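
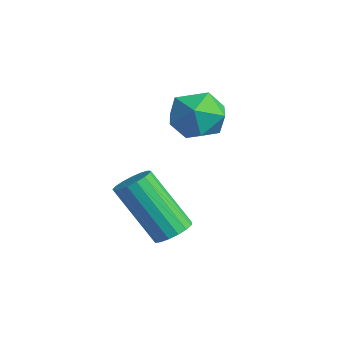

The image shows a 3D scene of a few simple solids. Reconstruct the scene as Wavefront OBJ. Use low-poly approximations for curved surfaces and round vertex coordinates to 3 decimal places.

v 0.594 1.505 1.552
v 1.04 1.959 2.149
v 1.24 0.321 1.971
v 1.686 0.775 2.568
v 0.826 0.66 2.66
v 0.427 1.392 2.402
v 1.853 0.888 1.718
v 1.454 1.62 1.46
v 1.819 1.578 2.252
v 1.184 1.437 2.834
v 1.096 0.843 1.286
v 0.461 0.702 1.868
v 2.692 -0.294 -1.033
v 3.136 -0.619 -0.932
v 2.253 -1.331 0.654
v 1.808 -1.006 0.553
v 3.191 -0.393 -0.799
v 2.308 -1.105 0.787
v 3.131 -0.144 -0.721
v 2.248 -0.856 0.865
v 2.971 0.071 -0.713
v 2.088 -0.641 0.873
v 2.747 0.202 -0.779
v 1.864 -0.51 0.807
v 2.51 0.22 -0.904
v 1.627 -0.492 0.682
v 2.315 0.119 -1.057
v 1.431 -0.593 0.529
v 2.206 -0.076 -1.206
v 1.323 -0.788 0.381
v 2.208 -0.321 -1.314
v 1.325 -1.033 0.272
v 2.321 -0.559 -1.358
v 1.438 -1.272 0.228
v 2.519 -0.738 -1.328
v 1.636 -1.45 0.258
v 2.757 -0.814 -1.23
v 1.874 -1.526 0.356
v 2.979 -0.771 -1.087
v 2.096 -1.483 0.499
f 1 12 6
f 1 6 2
f 1 2 8
f 1 8 11
f 1 11 12
f 2 6 10
f 6 12 5
f 12 11 3
f 11 8 7
f 8 2 9
f 4 10 5
f 4 5 3
f 4 3 7
f 4 7 9
f 4 9 10
f 5 10 6
f 3 5 12
f 7 3 11
f 9 7 8
f 10 9 2
f 14 13 17
f 14 17 15
f 15 17 18
f 15 18 16
f 17 13 19
f 17 19 18
f 18 19 20
f 18 20 16
f 19 13 21
f 19 21 20
f 20 21 22
f 20 22 16
f 21 13 23
f 21 23 22
f 22 23 24
f 22 24 16
f 23 13 25
f 23 25 24
f 24 25 26
f 24 26 16
f 25 13 27
f 25 27 26
f 26 27 28
f 26 28 16
f 27 13 29
f 27 29 28
f 28 29 30
f 28 30 16
f 29 13 31
f 29 31 30
f 30 31 32
f 30 32 16
f 31 13 33
f 31 33 32
f 32 33 34
f 32 34 16
f 33 13 35
f 33 35 34
f 34 35 36
f 34 36 16
f 35 13 37
f 35 37 36
f 36 37 38
f 36 38 16
f 37 13 39
f 37 39 38
f 38 39 40
f 38 40 16
f 39 13 14
f 39 14 40
f 40 14 15
f 40 15 16



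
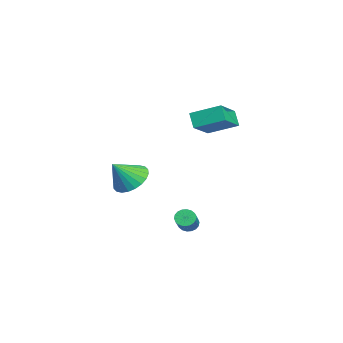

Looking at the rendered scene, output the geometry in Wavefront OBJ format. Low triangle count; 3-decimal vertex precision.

v 1.392 0.753 4.358
v 1.76 2.245 4.986
v -0.087 1.488 3.48
v 0.281 2.979 4.109
v 1.939 0.941 3.591
v 2.307 2.432 4.22
v 0.46 1.675 2.714
v 0.828 3.167 3.342
v 1.675 -2.058 0.134
v 2.594 -2.166 -0.34
v 2.185 -2.942 1.326
v 2.658 -1.832 -0.12
v 2.571 -1.532 0.14
v 2.349 -1.312 0.398
v 2.023 -1.205 0.616
v 1.645 -1.229 0.76
v 1.271 -1.379 0.81
v 0.959 -1.632 0.756
v 0.755 -1.95 0.607
v 0.692 -2.285 0.387
v 0.778 -2.585 0.127
v 1 -2.805 -0.131
v 1.326 -2.911 -0.349
v 1.704 -2.887 -0.493
v 2.078 -2.738 -0.543
v 2.391 -2.484 -0.489
v 2.207 0.702 -2.626
v 2.511 0.617 -3.052
v 3.656 0.433 -2.2
v 3.353 0.518 -1.774
v 2.526 0.85 -3.023
v 3.672 0.667 -2.17
v 2.478 1.054 -2.915
v 3.624 0.871 -2.062
v 2.377 1.189 -2.749
v 3.522 1.005 -1.897
v 2.242 1.226 -2.56
v 3.387 1.043 -1.707
v 2.1 1.16 -2.383
v 3.245 0.977 -1.531
v 1.979 1.003 -2.255
v 3.125 0.82 -1.402
v 1.904 0.787 -2.2
v 3.049 0.603 -1.348
v 1.888 0.553 -2.23
v 3.034 0.37 -1.377
v 1.936 0.349 -2.338
v 3.082 0.166 -1.485
v 2.038 0.215 -2.503
v 3.183 0.031 -1.651
v 2.173 0.177 -2.693
v 3.318 -0.006 -1.84
v 2.315 0.243 -2.869
v 3.46 0.06 -2.017
v 2.435 0.4 -2.998
v 3.581 0.217 -2.145
f 2 4 1
f 5 2 1
f 1 4 3
f 3 5 1
f 2 8 4
f 6 2 5
f 6 8 2
f 4 8 3
f 7 5 3
f 3 8 7
f 7 6 5
f 8 6 7
f 10 9 12
f 10 12 11
f 12 9 13
f 12 13 11
f 13 9 14
f 13 14 11
f 14 9 15
f 14 15 11
f 15 9 16
f 15 16 11
f 16 9 17
f 16 17 11
f 17 9 18
f 17 18 11
f 18 9 19
f 18 19 11
f 19 9 20
f 19 20 11
f 20 9 21
f 20 21 11
f 21 9 22
f 21 22 11
f 22 9 23
f 22 23 11
f 23 9 24
f 23 24 11
f 24 9 25
f 24 25 11
f 25 9 26
f 25 26 11
f 26 9 10
f 26 10 11
f 28 27 31
f 28 31 29
f 29 31 32
f 29 32 30
f 31 27 33
f 31 33 32
f 32 33 34
f 32 34 30
f 33 27 35
f 33 35 34
f 34 35 36
f 34 36 30
f 35 27 37
f 35 37 36
f 36 37 38
f 36 38 30
f 37 27 39
f 37 39 38
f 38 39 40
f 38 40 30
f 39 27 41
f 39 41 40
f 40 41 42
f 40 42 30
f 41 27 43
f 41 43 42
f 42 43 44
f 42 44 30
f 43 27 45
f 43 45 44
f 44 45 46
f 44 46 30
f 45 27 47
f 45 47 46
f 46 47 48
f 46 48 30
f 47 27 49
f 47 49 48
f 48 49 50
f 48 50 30
f 49 27 51
f 49 51 50
f 50 51 52
f 50 52 30
f 51 27 53
f 51 53 52
f 52 53 54
f 52 54 30
f 53 27 55
f 53 55 54
f 54 55 56
f 54 56 30
f 55 27 28
f 55 28 56
f 56 28 29
f 56 29 30



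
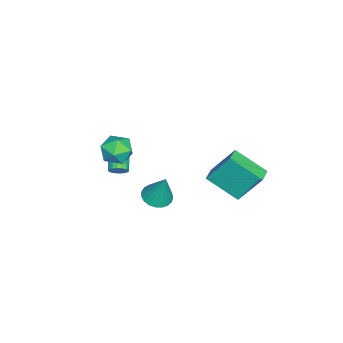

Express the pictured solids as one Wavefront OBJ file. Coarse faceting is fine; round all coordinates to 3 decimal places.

v 0.011 -1.198 1.535
v 0.878 -0.802 1.371
v 0.462 -2.498 0.789
v 1.329 -2.102 0.625
v 1.073 -2.348 1.524
v 0.794 -1.544 1.986
v 0.546 -1.756 0.174
v 0.267 -0.952 0.636
v 1.209 -1.147 0.53
v 1.534 -1.513 1.364
v -0.194 -1.787 0.796
v 0.131 -2.153 1.63
v -0.205 0.178 -2.886
v 0.488 -0.297 -2.875
v 0.165 0.762 -1.074
v 0.61 0.006 -2.997
v 0.591 0.34 -3.101
v 0.435 0.645 -3.167
v 0.168 0.869 -3.185
v -0.164 0.974 -3.151
v -0.502 0.941 -3.072
v -0.789 0.777 -2.96
v -0.975 0.508 -2.836
v -1.028 0.183 -2.72
v -0.939 -0.143 -2.633
v -0.722 -0.414 -2.59
v -0.416 -0.582 -2.598
v -0.074 -0.619 -2.656
v 0.246 -0.518 -2.754
v -1.773 -2.422 -2.827
v -1.568 -2.15 -2.395
v -2.603 -2.447 -1.72
v -2.807 -2.718 -2.153
v -1.706 -1.967 -2.525
v -2.74 -2.264 -1.85
v -1.859 -1.888 -2.724
v -2.893 -2.185 -2.049
v -1.992 -1.932 -2.947
v -3.026 -2.228 -2.272
v -2.075 -2.087 -3.143
v -3.109 -2.384 -2.468
v -2.089 -2.319 -3.266
v -3.123 -2.616 -2.591
v -2.03 -2.575 -3.289
v -3.064 -2.871 -2.614
v -1.913 -2.795 -3.206
v -2.947 -3.092 -2.531
v -1.763 -2.93 -3.036
v -2.798 -3.227 -2.361
v -1.616 -2.949 -2.819
v -2.65 -3.245 -2.144
v -1.505 -2.847 -2.603
v -2.539 -3.143 -1.928
v -1.455 -2.647 -2.439
v -2.489 -2.943 -1.764
v -1.478 -2.396 -2.364
v -2.512 -2.692 -1.689
v -2.722 4.04 -3.638
v -2.837 2.278 -2.448
v -2.889 5.264 -1.841
v -3.004 3.501 -0.651
v -1.776 4.039 -3.549
v -1.891 2.276 -2.359
v -1.943 5.262 -1.752
v -2.058 3.5 -0.562
f 1 12 6
f 1 6 2
f 1 2 8
f 1 8 11
f 1 11 12
f 2 6 10
f 6 12 5
f 12 11 3
f 11 8 7
f 8 2 9
f 4 10 5
f 4 5 3
f 4 3 7
f 4 7 9
f 4 9 10
f 5 10 6
f 3 5 12
f 7 3 11
f 9 7 8
f 10 9 2
f 14 13 16
f 14 16 15
f 16 13 17
f 16 17 15
f 17 13 18
f 17 18 15
f 18 13 19
f 18 19 15
f 19 13 20
f 19 20 15
f 20 13 21
f 20 21 15
f 21 13 22
f 21 22 15
f 22 13 23
f 22 23 15
f 23 13 24
f 23 24 15
f 24 13 25
f 24 25 15
f 25 13 26
f 25 26 15
f 26 13 27
f 26 27 15
f 27 13 28
f 27 28 15
f 28 13 29
f 28 29 15
f 29 13 14
f 29 14 15
f 31 30 34
f 31 34 32
f 32 34 35
f 32 35 33
f 34 30 36
f 34 36 35
f 35 36 37
f 35 37 33
f 36 30 38
f 36 38 37
f 37 38 39
f 37 39 33
f 38 30 40
f 38 40 39
f 39 40 41
f 39 41 33
f 40 30 42
f 40 42 41
f 41 42 43
f 41 43 33
f 42 30 44
f 42 44 43
f 43 44 45
f 43 45 33
f 44 30 46
f 44 46 45
f 45 46 47
f 45 47 33
f 46 30 48
f 46 48 47
f 47 48 49
f 47 49 33
f 48 30 50
f 48 50 49
f 49 50 51
f 49 51 33
f 50 30 52
f 50 52 51
f 51 52 53
f 51 53 33
f 52 30 54
f 52 54 53
f 53 54 55
f 53 55 33
f 54 30 56
f 54 56 55
f 55 56 57
f 55 57 33
f 56 30 31
f 56 31 57
f 57 31 32
f 57 32 33
f 59 61 58
f 62 59 58
f 58 61 60
f 60 62 58
f 59 65 61
f 63 59 62
f 63 65 59
f 61 65 60
f 64 62 60
f 60 65 64
f 64 63 62
f 65 63 64



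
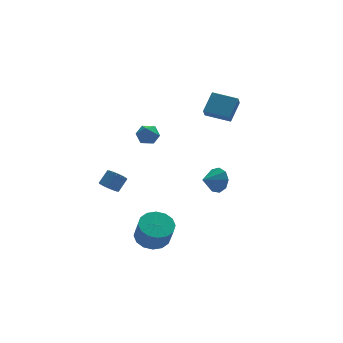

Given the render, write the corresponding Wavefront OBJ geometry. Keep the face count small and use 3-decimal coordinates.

v 3.697 2.136 1.902
v 3.455 1.636 2.533
v 2.409 3.041 2.126
v 2.167 2.541 2.756
v 4.473 2.999 2.884
v 4.231 2.499 3.514
v 3.185 3.904 3.107
v 2.943 3.404 3.738
v 3.147 2.85 -3.323
v 3.58 2.626 -2.543
v 2.113 2.41 -2.877
v 3.349 3.21 -2.501
v 3.024 3.626 -2.843
v 2.757 3.679 -3.41
v 2.672 3.344 -3.937
v 2.809 2.779 -4.176
v 3.105 2.247 -4.017
v 3.42 1.997 -3.533
v 3.608 2.147 -2.951
v -3.989 -0.101 -1.05
v -3.485 -0.321 -1.358
v -2.886 0.102 -0.677
v -3.391 0.321 -0.37
v -3.527 -0.07 -1.477
v -2.928 0.353 -0.796
v -3.66 0.174 -1.511
v -3.061 0.597 -0.831
v -3.859 0.364 -1.454
v -3.26 0.787 -0.774
v -4.083 0.461 -1.318
v -3.484 0.884 -0.637
v -4.289 0.447 -1.128
v -3.69 0.87 -0.447
v -4.435 0.325 -0.922
v -3.837 0.748 -0.242
v -4.494 0.118 -0.743
v -3.895 0.541 -0.062
v -4.452 -0.133 -0.624
v -3.853 0.29 0.057
v -4.319 -0.377 -0.589
v -3.72 0.046 0.091
v -4.12 -0.567 -0.646
v -3.521 -0.144 0.034
v -3.896 -0.664 -0.783
v -3.297 -0.241 -0.102
v -3.69 -0.65 -0.973
v -3.091 -0.227 -0.292
v -3.543 -0.528 -1.178
v -2.945 -0.105 -0.498
v -2.811 -1.707 3.942
v -2.509 -1.196 3.524
v -1.771 -2.244 4.036
v -1.469 -1.733 3.618
v -1.697 -1.568 4.287
v -2.34 -1.235 4.229
v -1.94 -2.205 3.331
v -2.583 -1.872 3.273
v -1.971 -1.504 3.147
v -1.821 -1.11 3.738
v -2.459 -2.33 3.822
v -2.309 -1.936 4.413
v -1.893 -1.561 -4.507
v -0.874 -1.712 -4.648
v -0.788 -2.43 -3.254
v -1.807 -2.279 -3.113
v -0.911 -1.235 -4.399
v -0.825 -1.954 -3.006
v -1.212 -0.846 -4.18
v -1.125 -1.565 -2.787
v -1.695 -0.648 -4.048
v -1.608 -1.367 -2.655
v -2.231 -0.695 -4.039
v -2.145 -1.414 -2.646
v -2.677 -0.974 -4.155
v -2.59 -1.693 -2.762
v -2.912 -1.41 -4.366
v -2.826 -2.128 -2.972
v -2.875 -1.886 -4.614
v -2.789 -2.605 -3.221
v -2.575 -2.275 -4.833
v -2.488 -2.994 -3.44
v -2.092 -2.473 -4.965
v -2.005 -3.192 -3.572
v -1.555 -2.426 -4.974
v -1.469 -3.145 -3.581
v -1.11 -2.147 -4.858
v -1.023 -2.866 -3.465
f 2 4 1
f 5 2 1
f 1 4 3
f 3 5 1
f 2 8 4
f 6 2 5
f 6 8 2
f 4 8 3
f 7 5 3
f 3 8 7
f 7 6 5
f 8 6 7
f 10 9 12
f 10 12 11
f 12 9 13
f 12 13 11
f 13 9 14
f 13 14 11
f 14 9 15
f 14 15 11
f 15 9 16
f 15 16 11
f 16 9 17
f 16 17 11
f 17 9 18
f 17 18 11
f 18 9 19
f 18 19 11
f 19 9 10
f 19 10 11
f 21 20 24
f 21 24 22
f 22 24 25
f 22 25 23
f 24 20 26
f 24 26 25
f 25 26 27
f 25 27 23
f 26 20 28
f 26 28 27
f 27 28 29
f 27 29 23
f 28 20 30
f 28 30 29
f 29 30 31
f 29 31 23
f 30 20 32
f 30 32 31
f 31 32 33
f 31 33 23
f 32 20 34
f 32 34 33
f 33 34 35
f 33 35 23
f 34 20 36
f 34 36 35
f 35 36 37
f 35 37 23
f 36 20 38
f 36 38 37
f 37 38 39
f 37 39 23
f 38 20 40
f 38 40 39
f 39 40 41
f 39 41 23
f 40 20 42
f 40 42 41
f 41 42 43
f 41 43 23
f 42 20 44
f 42 44 43
f 43 44 45
f 43 45 23
f 44 20 46
f 44 46 45
f 45 46 47
f 45 47 23
f 46 20 48
f 46 48 47
f 47 48 49
f 47 49 23
f 48 20 21
f 48 21 49
f 49 21 22
f 49 22 23
f 50 61 55
f 50 55 51
f 50 51 57
f 50 57 60
f 50 60 61
f 51 55 59
f 55 61 54
f 61 60 52
f 60 57 56
f 57 51 58
f 53 59 54
f 53 54 52
f 53 52 56
f 53 56 58
f 53 58 59
f 54 59 55
f 52 54 61
f 56 52 60
f 58 56 57
f 59 58 51
f 63 62 66
f 63 66 64
f 64 66 67
f 64 67 65
f 66 62 68
f 66 68 67
f 67 68 69
f 67 69 65
f 68 62 70
f 68 70 69
f 69 70 71
f 69 71 65
f 70 62 72
f 70 72 71
f 71 72 73
f 71 73 65
f 72 62 74
f 72 74 73
f 73 74 75
f 73 75 65
f 74 62 76
f 74 76 75
f 75 76 77
f 75 77 65
f 76 62 78
f 76 78 77
f 77 78 79
f 77 79 65
f 78 62 80
f 78 80 79
f 79 80 81
f 79 81 65
f 80 62 82
f 80 82 81
f 81 82 83
f 81 83 65
f 82 62 84
f 82 84 83
f 83 84 85
f 83 85 65
f 84 62 86
f 84 86 85
f 85 86 87
f 85 87 65
f 86 62 63
f 86 63 87
f 87 63 64
f 87 64 65



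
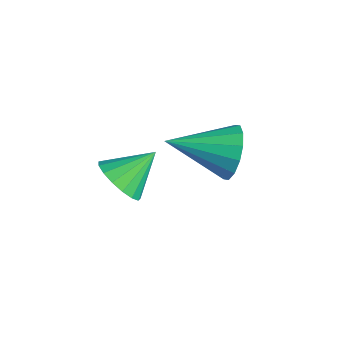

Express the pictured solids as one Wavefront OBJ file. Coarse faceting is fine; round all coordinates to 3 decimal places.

v 2.794 -0.765 1.991
v 3.674 -0.79 2.014
v 2.806 0.405 2.849
v 3.588 -0.546 1.682
v 3.321 -0.352 1.421
v 2.933 -0.252 1.29
v 2.514 -0.27 1.32
v 2.158 -0.401 1.504
v 1.948 -0.616 1.799
v 1.932 -0.864 2.139
v 2.114 -1.09 2.445
v 2.451 -1.242 2.647
v 2.867 -1.284 2.698
v 3.266 -1.207 2.588
v 3.557 -1.029 2.341
v 2.399 3.142 1.129
v 2.749 2.685 0.312
v 1.581 1.298 1.811
v 3.129 2.646 0.661
v 3.314 2.739 1.135
v 3.253 2.941 1.608
v 2.964 3.196 1.953
v 2.523 3.437 2.077
v 2.049 3.6 1.947
v 1.668 3.639 1.598
v 1.484 3.546 1.123
v 1.545 3.344 0.65
v 1.834 3.089 0.306
v 2.275 2.847 0.182
f 2 1 4
f 2 4 3
f 4 1 5
f 4 5 3
f 5 1 6
f 5 6 3
f 6 1 7
f 6 7 3
f 7 1 8
f 7 8 3
f 8 1 9
f 8 9 3
f 9 1 10
f 9 10 3
f 10 1 11
f 10 11 3
f 11 1 12
f 11 12 3
f 12 1 13
f 12 13 3
f 13 1 14
f 13 14 3
f 14 1 15
f 14 15 3
f 15 1 2
f 15 2 3
f 17 16 19
f 17 19 18
f 19 16 20
f 19 20 18
f 20 16 21
f 20 21 18
f 21 16 22
f 21 22 18
f 22 16 23
f 22 23 18
f 23 16 24
f 23 24 18
f 24 16 25
f 24 25 18
f 25 16 26
f 25 26 18
f 26 16 27
f 26 27 18
f 27 16 28
f 27 28 18
f 28 16 29
f 28 29 18
f 29 16 17
f 29 17 18



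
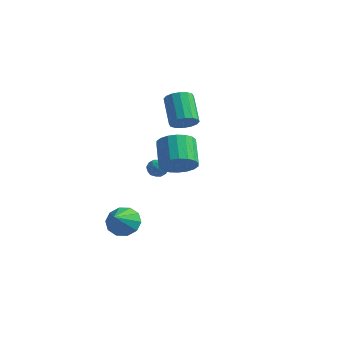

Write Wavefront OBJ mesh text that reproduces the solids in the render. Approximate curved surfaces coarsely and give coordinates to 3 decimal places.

v -1.414 -3.148 -1.975
v -0.483 -2.772 -1.873
v -0.986 -4.512 -0.865
v -0.842 -2.522 -1.427
v -1.42 -2.511 -1.192
v -1.995 -2.744 -1.255
v -2.349 -3.131 -1.594
v -2.346 -3.525 -2.078
v -1.986 -3.775 -2.523
v -1.409 -3.785 -2.759
v -0.833 -3.553 -2.696
v -0.479 -3.166 -2.357
v 2.204 -3.056 3.381
v 3.083 -2.506 3.6
v 2.154 -1.453 4.678
v 1.276 -2.004 4.459
v 2.907 -2.278 3.226
v 1.978 -1.225 4.304
v 2.592 -2.205 2.883
v 1.663 -1.152 3.961
v 2.2 -2.3 2.638
v 1.271 -1.247 3.716
v 1.809 -2.545 2.541
v 0.88 -1.492 3.619
v 1.496 -2.892 2.61
v 0.567 -1.839 3.688
v 1.324 -3.271 2.832
v 0.395 -2.218 3.91
v 1.326 -3.607 3.162
v 0.397 -2.554 4.24
v 1.502 -3.835 3.536
v 0.573 -2.782 4.614
v 1.817 -3.908 3.879
v 0.888 -2.855 4.957
v 2.209 -3.813 4.124
v 1.28 -2.76 5.202
v 2.6 -3.568 4.221
v 1.671 -2.515 5.299
v 2.913 -3.221 4.152
v 1.984 -2.168 5.23
v 3.085 -2.842 3.93
v 2.156 -1.789 5.008
v -1.677 2.835 3.179
v -0.966 3.146 3.548
v -2.111 4.196 4.871
v -2.823 3.885 4.501
v -1.067 3.439 3.228
v -2.212 4.488 4.551
v -1.332 3.57 2.895
v -2.477 4.619 4.218
v -1.689 3.504 2.638
v -2.834 4.553 3.961
v -2.043 3.259 2.526
v -3.188 4.308 3.848
v -2.3 2.9 2.588
v -3.445 3.95 3.911
v -2.389 2.524 2.809
v -3.534 3.574 4.132
v -2.288 2.232 3.129
v -3.433 3.281 4.452
v -2.023 2.101 3.462
v -3.168 3.15 4.785
v -1.666 2.167 3.719
v -2.811 3.216 5.042
v -1.312 2.412 3.832
v -2.457 3.461 5.154
v -1.055 2.77 3.769
v -2.2 3.82 5.092
v -1.719 0.042 1.378
v -1.408 0.508 1.066
v -1.392 -0.648 0.674
v -1.081 -0.182 0.362
v -0.875 -0.374 0.938
v -1.077 0.052 1.373
v -1.723 -0.192 0.367
v -1.925 0.234 0.802
v -1.411 0.363 0.441
v -0.887 0.251 0.794
v -1.913 -0.391 0.946
v -1.389 -0.503 1.299
v -1.592 0.335 1.284
v -1.208 -0.475 0.456
v -1.087 -0.588 0.795
v -0.904 -0.314 0.611
v -1.398 0.067 1.464
v -1.215 0.341 1.281
v -0.902 -0.177 1.206
v -1.585 -0.481 0.459
v -1.402 -0.207 0.276
v -1.896 0.174 1.129
v -1.713 0.448 0.945
v -1.898 0.037 0.534
v -1.411 0.524 0.733
v -1.219 0.119 0.319
v -1.596 0.113 0.322
v -1.715 0.363 0.578
v -1.103 0.458 0.94
v -0.911 0.053 0.526
v -0.79 -0.06 0.865
v -0.909 0.19 1.121
v -1.105 0.373 0.573
v -1.889 -0.193 1.214
v -1.697 -0.598 0.8
v -1.891 -0.33 0.619
v -2.01 -0.08 0.875
v -1.581 -0.259 1.421
v -1.389 -0.664 1.007
v -1.085 -0.503 1.162
v -1.204 -0.253 1.418
v -1.695 -0.513 1.167
f 2 1 4
f 2 4 3
f 4 1 5
f 4 5 3
f 5 1 6
f 5 6 3
f 6 1 7
f 6 7 3
f 7 1 8
f 7 8 3
f 8 1 9
f 8 9 3
f 9 1 10
f 9 10 3
f 10 1 11
f 10 11 3
f 11 1 12
f 11 12 3
f 12 1 2
f 12 2 3
f 14 13 17
f 14 17 15
f 15 17 18
f 15 18 16
f 17 13 19
f 17 19 18
f 18 19 20
f 18 20 16
f 19 13 21
f 19 21 20
f 20 21 22
f 20 22 16
f 21 13 23
f 21 23 22
f 22 23 24
f 22 24 16
f 23 13 25
f 23 25 24
f 24 25 26
f 24 26 16
f 25 13 27
f 25 27 26
f 26 27 28
f 26 28 16
f 27 13 29
f 27 29 28
f 28 29 30
f 28 30 16
f 29 13 31
f 29 31 30
f 30 31 32
f 30 32 16
f 31 13 33
f 31 33 32
f 32 33 34
f 32 34 16
f 33 13 35
f 33 35 34
f 34 35 36
f 34 36 16
f 35 13 37
f 35 37 36
f 36 37 38
f 36 38 16
f 37 13 39
f 37 39 38
f 38 39 40
f 38 40 16
f 39 13 41
f 39 41 40
f 40 41 42
f 40 42 16
f 41 13 14
f 41 14 42
f 42 14 15
f 42 15 16
f 44 43 47
f 44 47 45
f 45 47 48
f 45 48 46
f 47 43 49
f 47 49 48
f 48 49 50
f 48 50 46
f 49 43 51
f 49 51 50
f 50 51 52
f 50 52 46
f 51 43 53
f 51 53 52
f 52 53 54
f 52 54 46
f 53 43 55
f 53 55 54
f 54 55 56
f 54 56 46
f 55 43 57
f 55 57 56
f 56 57 58
f 56 58 46
f 57 43 59
f 57 59 58
f 58 59 60
f 58 60 46
f 59 43 61
f 59 61 60
f 60 61 62
f 60 62 46
f 61 43 63
f 61 63 62
f 62 63 64
f 62 64 46
f 63 43 65
f 63 65 64
f 64 65 66
f 64 66 46
f 65 43 67
f 65 67 66
f 66 67 68
f 66 68 46
f 67 43 44
f 67 44 68
f 68 44 45
f 68 45 46
f 69 106 85
f 106 80 109
f 85 109 74
f 106 109 85
f 69 85 81
f 85 74 86
f 81 86 70
f 85 86 81
f 69 81 90
f 81 70 91
f 90 91 76
f 81 91 90
f 69 90 102
f 90 76 105
f 102 105 79
f 90 105 102
f 69 102 106
f 102 79 110
f 106 110 80
f 102 110 106
f 70 86 97
f 86 74 100
f 97 100 78
f 86 100 97
f 74 109 87
f 109 80 108
f 87 108 73
f 109 108 87
f 80 110 107
f 110 79 103
f 107 103 71
f 110 103 107
f 79 105 104
f 105 76 92
f 104 92 75
f 105 92 104
f 76 91 96
f 91 70 93
f 96 93 77
f 91 93 96
f 72 98 84
f 98 78 99
f 84 99 73
f 98 99 84
f 72 84 82
f 84 73 83
f 82 83 71
f 84 83 82
f 72 82 89
f 82 71 88
f 89 88 75
f 82 88 89
f 72 89 94
f 89 75 95
f 94 95 77
f 89 95 94
f 72 94 98
f 94 77 101
f 98 101 78
f 94 101 98
f 73 99 87
f 99 78 100
f 87 100 74
f 99 100 87
f 71 83 107
f 83 73 108
f 107 108 80
f 83 108 107
f 75 88 104
f 88 71 103
f 104 103 79
f 88 103 104
f 77 95 96
f 95 75 92
f 96 92 76
f 95 92 96
f 78 101 97
f 101 77 93
f 97 93 70
f 101 93 97



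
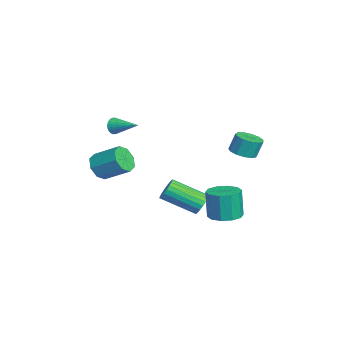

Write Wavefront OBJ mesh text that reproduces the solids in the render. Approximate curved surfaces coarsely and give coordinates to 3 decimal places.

v 3.88 1.944 -3.552
v 4.749 2.183 -3.426
v 4.529 2.114 -1.782
v 3.66 1.876 -1.908
v 4.441 2.653 -3.447
v 4.221 2.584 -1.803
v 3.919 2.853 -3.509
v 3.699 2.784 -1.865
v 3.381 2.705 -3.587
v 3.162 2.636 -1.943
v 3.035 2.267 -3.651
v 2.815 2.198 -2.007
v 3.011 1.706 -3.678
v 2.791 1.637 -2.034
v 3.319 1.236 -3.657
v 3.099 1.167 -2.013
v 3.841 1.036 -3.595
v 3.621 0.967 -1.951
v 4.378 1.184 -3.517
v 4.159 1.115 -1.873
v 4.725 1.622 -3.453
v 4.505 1.553 -1.809
v -1.386 -3.987 -2.43
v -0.926 -3.753 -3.143
v -0.274 -2.478 -2.303
v -0.734 -2.713 -1.59
v -1.532 -3.459 -3.119
v -0.88 -2.184 -2.278
v -2.052 -3.475 -2.691
v -1.4 -2.2 -1.851
v -2.182 -3.791 -2.111
v -1.53 -2.516 -1.27
v -1.846 -4.222 -1.717
v -1.194 -2.947 -0.877
v -1.24 -4.516 -1.742
v -0.588 -3.241 -0.901
v -0.72 -4.5 -2.169
v -0.068 -3.225 -1.329
v -0.59 -4.184 -2.75
v 0.062 -2.909 -1.909
v 2.632 2.953 0.251
v 3.278 3.323 0.163
v 3.215 3.677 1.181
v 2.568 3.307 1.269
v 2.971 3.591 0.05
v 2.908 3.945 1.069
v 2.557 3.656 0.002
v 2.493 4.01 1.02
v 2.166 3.498 0.032
v 2.102 3.852 1.051
v 1.923 3.167 0.132
v 1.859 3.521 1.15
v 1.905 2.768 0.27
v 1.842 3.122 1.288
v 2.118 2.428 0.401
v 2.055 2.782 1.42
v 2.494 2.254 0.485
v 2.431 2.608 1.504
v 2.914 2.302 0.495
v 2.85 2.656 1.513
v 3.244 2.557 0.427
v 3.18 2.911 1.445
v 3.38 2.938 0.303
v 3.316 3.292 1.321
v 0.805 1.151 -4.389
v 1.079 1.4 -3.796
v 0.57 -0.423 -2.797
v 0.295 -0.671 -3.391
v 0.803 1.488 -3.776
v 0.293 -0.335 -2.777
v 0.526 1.518 -3.862
v 0.017 -0.305 -2.863
v 0.298 1.485 -4.04
v -0.211 -0.338 -3.041
v 0.157 1.393 -4.278
v -0.352 -0.429 -3.279
v 0.129 1.26 -4.535
v -0.381 -0.562 -3.536
v 0.217 1.109 -4.767
v -0.292 -0.714 -3.768
v 0.407 0.964 -4.934
v -0.103 -0.859 -3.935
v 0.665 0.852 -5.007
v 0.156 -0.971 -4.008
v 0.948 0.792 -4.973
v 0.439 -1.031 -3.974
v 1.206 0.794 -4.838
v 0.697 -1.029 -3.839
v 1.394 0.857 -4.625
v 0.885 -0.965 -3.626
v 1.481 0.972 -4.372
v 0.972 -0.851 -3.373
v 1.451 1.118 -4.122
v 0.941 -0.705 -3.123
v 1.309 1.269 -3.918
v 0.799 -0.554 -2.919
v 1.509 -3.395 1.917
v 1.8 -3.471 1.481
v 2.471 -2.265 2.363
v 1.665 -3.329 1.414
v 1.506 -3.198 1.425
v 1.347 -3.096 1.51
v 1.213 -3.04 1.657
v 1.124 -3.038 1.843
v 1.093 -3.09 2.041
v 1.126 -3.189 2.22
v 1.217 -3.319 2.353
v 1.352 -3.46 2.419
v 1.512 -3.592 2.409
v 1.67 -3.694 2.323
v 1.805 -3.75 2.176
v 1.894 -3.752 1.99
v 1.924 -3.699 1.792
v 1.891 -3.601 1.613
f 2 1 5
f 2 5 3
f 3 5 6
f 3 6 4
f 5 1 7
f 5 7 6
f 6 7 8
f 6 8 4
f 7 1 9
f 7 9 8
f 8 9 10
f 8 10 4
f 9 1 11
f 9 11 10
f 10 11 12
f 10 12 4
f 11 1 13
f 11 13 12
f 12 13 14
f 12 14 4
f 13 1 15
f 13 15 14
f 14 15 16
f 14 16 4
f 15 1 17
f 15 17 16
f 16 17 18
f 16 18 4
f 17 1 19
f 17 19 18
f 18 19 20
f 18 20 4
f 19 1 21
f 19 21 20
f 20 21 22
f 20 22 4
f 21 1 2
f 21 2 22
f 22 2 3
f 22 3 4
f 24 23 27
f 24 27 25
f 25 27 28
f 25 28 26
f 27 23 29
f 27 29 28
f 28 29 30
f 28 30 26
f 29 23 31
f 29 31 30
f 30 31 32
f 30 32 26
f 31 23 33
f 31 33 32
f 32 33 34
f 32 34 26
f 33 23 35
f 33 35 34
f 34 35 36
f 34 36 26
f 35 23 37
f 35 37 36
f 36 37 38
f 36 38 26
f 37 23 39
f 37 39 38
f 38 39 40
f 38 40 26
f 39 23 24
f 39 24 40
f 40 24 25
f 40 25 26
f 42 41 45
f 42 45 43
f 43 45 46
f 43 46 44
f 45 41 47
f 45 47 46
f 46 47 48
f 46 48 44
f 47 41 49
f 47 49 48
f 48 49 50
f 48 50 44
f 49 41 51
f 49 51 50
f 50 51 52
f 50 52 44
f 51 41 53
f 51 53 52
f 52 53 54
f 52 54 44
f 53 41 55
f 53 55 54
f 54 55 56
f 54 56 44
f 55 41 57
f 55 57 56
f 56 57 58
f 56 58 44
f 57 41 59
f 57 59 58
f 58 59 60
f 58 60 44
f 59 41 61
f 59 61 60
f 60 61 62
f 60 62 44
f 61 41 63
f 61 63 62
f 62 63 64
f 62 64 44
f 63 41 42
f 63 42 64
f 64 42 43
f 64 43 44
f 66 65 69
f 66 69 67
f 67 69 70
f 67 70 68
f 69 65 71
f 69 71 70
f 70 71 72
f 70 72 68
f 71 65 73
f 71 73 72
f 72 73 74
f 72 74 68
f 73 65 75
f 73 75 74
f 74 75 76
f 74 76 68
f 75 65 77
f 75 77 76
f 76 77 78
f 76 78 68
f 77 65 79
f 77 79 78
f 78 79 80
f 78 80 68
f 79 65 81
f 79 81 80
f 80 81 82
f 80 82 68
f 81 65 83
f 81 83 82
f 82 83 84
f 82 84 68
f 83 65 85
f 83 85 84
f 84 85 86
f 84 86 68
f 85 65 87
f 85 87 86
f 86 87 88
f 86 88 68
f 87 65 89
f 87 89 88
f 88 89 90
f 88 90 68
f 89 65 91
f 89 91 90
f 90 91 92
f 90 92 68
f 91 65 93
f 91 93 92
f 92 93 94
f 92 94 68
f 93 65 95
f 93 95 94
f 94 95 96
f 94 96 68
f 95 65 66
f 95 66 96
f 96 66 67
f 96 67 68
f 98 97 100
f 98 100 99
f 100 97 101
f 100 101 99
f 101 97 102
f 101 102 99
f 102 97 103
f 102 103 99
f 103 97 104
f 103 104 99
f 104 97 105
f 104 105 99
f 105 97 106
f 105 106 99
f 106 97 107
f 106 107 99
f 107 97 108
f 107 108 99
f 108 97 109
f 108 109 99
f 109 97 110
f 109 110 99
f 110 97 111
f 110 111 99
f 111 97 112
f 111 112 99
f 112 97 113
f 112 113 99
f 113 97 114
f 113 114 99
f 114 97 98
f 114 98 99



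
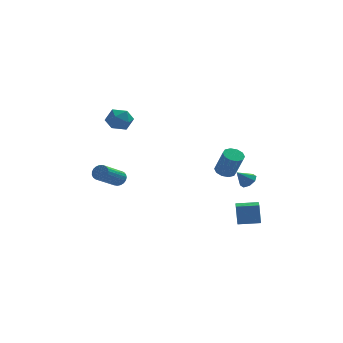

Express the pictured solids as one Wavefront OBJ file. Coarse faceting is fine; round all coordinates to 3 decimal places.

v -3.379 0.69 -1.094
v -3.071 0.77 -0.669
v -4.034 -0.451 0.258
v -4.341 -0.53 -0.166
v -3.231 0.919 -0.639
v -4.193 -0.302 0.288
v -3.416 1.029 -0.687
v -4.378 -0.192 0.24
v -3.595 1.079 -0.806
v -4.557 -0.141 0.122
v -3.736 1.063 -0.974
v -4.699 -0.158 -0.047
v -3.816 0.982 -1.163
v -4.778 -0.239 -0.236
v -3.82 0.851 -1.34
v -4.782 -0.37 -0.413
v -3.748 0.692 -1.474
v -4.71 -0.529 -0.547
v -3.612 0.533 -1.543
v -4.574 -0.688 -0.616
v -3.435 0.401 -1.534
v -4.398 -0.82 -0.607
v -3.249 0.319 -1.449
v -4.212 -0.902 -0.521
v -3.086 0.301 -1.302
v -4.048 -0.92 -0.375
v -2.973 0.351 -1.119
v -3.935 -0.87 -0.192
v -2.93 0.459 -0.932
v -3.892 -0.762 -0.005
v -2.965 0.608 -0.773
v -3.927 -0.613 0.154
v 3.675 1.028 -1.504
v 4.109 0.957 -1.142
v 3.025 0.772 -0.776
v 3.953 1.365 -1.138
v 3.634 1.575 -1.349
v 3.34 1.464 -1.651
v 3.242 1.098 -1.867
v 3.398 0.691 -1.871
v 3.716 0.481 -1.66
v 4.011 0.591 -1.358
v 2.334 -0.286 -0.219
v 2.922 -0.259 -0.38
v 3.333 -0.867 1.019
v 2.746 -0.894 1.179
v 2.832 0.067 -0.212
v 3.243 -0.542 1.186
v 2.552 0.257 -0.047
v 2.963 -0.351 1.352
v 2.189 0.241 0.052
v 2.6 -0.368 1.451
v 1.881 0.023 0.048
v 2.292 -0.586 1.447
v 1.747 -0.313 -0.059
v 2.158 -0.921 1.34
v 1.837 -0.638 -0.226
v 2.248 -1.247 1.172
v 2.117 -0.829 -0.392
v 2.528 -1.437 1.007
v 2.48 -0.812 -0.491
v 2.891 -1.421 0.908
v 2.788 -0.594 -0.487
v 3.199 -1.203 0.912
v 2.976 -0.988 -3.941
v 2.887 -0.858 -2.691
v 3.008 -0.183 -4.023
v 2.918 -0.053 -2.773
v 4.222 -1.027 -3.847
v 4.132 -0.897 -2.597
v 4.253 -0.222 -3.929
v 4.164 -0.092 -2.679
v -3.797 2.521 2.871
v -3.046 2.543 3.272
v -3.534 1.237 2.448
v -2.783 1.259 2.849
v -3.505 1.244 3.299
v -3.668 2.038 3.561
v -2.912 1.742 2.159
v -3.075 2.536 2.421
v -2.499 2.061 2.832
v -2.866 1.754 3.536
v -3.714 2.026 2.184
v -4.081 1.719 2.888
f 2 1 5
f 2 5 3
f 3 5 6
f 3 6 4
f 5 1 7
f 5 7 6
f 6 7 8
f 6 8 4
f 7 1 9
f 7 9 8
f 8 9 10
f 8 10 4
f 9 1 11
f 9 11 10
f 10 11 12
f 10 12 4
f 11 1 13
f 11 13 12
f 12 13 14
f 12 14 4
f 13 1 15
f 13 15 14
f 14 15 16
f 14 16 4
f 15 1 17
f 15 17 16
f 16 17 18
f 16 18 4
f 17 1 19
f 17 19 18
f 18 19 20
f 18 20 4
f 19 1 21
f 19 21 20
f 20 21 22
f 20 22 4
f 21 1 23
f 21 23 22
f 22 23 24
f 22 24 4
f 23 1 25
f 23 25 24
f 24 25 26
f 24 26 4
f 25 1 27
f 25 27 26
f 26 27 28
f 26 28 4
f 27 1 29
f 27 29 28
f 28 29 30
f 28 30 4
f 29 1 31
f 29 31 30
f 30 31 32
f 30 32 4
f 31 1 2
f 31 2 32
f 32 2 3
f 32 3 4
f 34 33 36
f 34 36 35
f 36 33 37
f 36 37 35
f 37 33 38
f 37 38 35
f 38 33 39
f 38 39 35
f 39 33 40
f 39 40 35
f 40 33 41
f 40 41 35
f 41 33 42
f 41 42 35
f 42 33 34
f 42 34 35
f 44 43 47
f 44 47 45
f 45 47 48
f 45 48 46
f 47 43 49
f 47 49 48
f 48 49 50
f 48 50 46
f 49 43 51
f 49 51 50
f 50 51 52
f 50 52 46
f 51 43 53
f 51 53 52
f 52 53 54
f 52 54 46
f 53 43 55
f 53 55 54
f 54 55 56
f 54 56 46
f 55 43 57
f 55 57 56
f 56 57 58
f 56 58 46
f 57 43 59
f 57 59 58
f 58 59 60
f 58 60 46
f 59 43 61
f 59 61 60
f 60 61 62
f 60 62 46
f 61 43 63
f 61 63 62
f 62 63 64
f 62 64 46
f 63 43 44
f 63 44 64
f 64 44 45
f 64 45 46
f 66 68 65
f 69 66 65
f 65 68 67
f 67 69 65
f 66 72 68
f 70 66 69
f 70 72 66
f 68 72 67
f 71 69 67
f 67 72 71
f 71 70 69
f 72 70 71
f 73 84 78
f 73 78 74
f 73 74 80
f 73 80 83
f 73 83 84
f 74 78 82
f 78 84 77
f 84 83 75
f 83 80 79
f 80 74 81
f 76 82 77
f 76 77 75
f 76 75 79
f 76 79 81
f 76 81 82
f 77 82 78
f 75 77 84
f 79 75 83
f 81 79 80
f 82 81 74



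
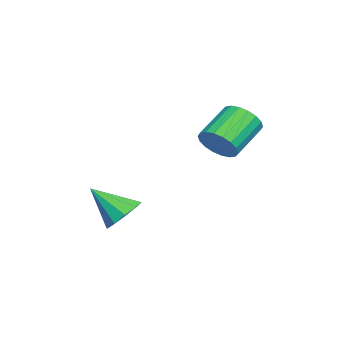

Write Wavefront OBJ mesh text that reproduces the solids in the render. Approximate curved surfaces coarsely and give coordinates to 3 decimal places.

v 2.184 -2.237 -0.841
v 2.58 -1.764 -0.286
v 2.036 -3.403 0.261
v 2.078 -1.665 -0.249
v 1.616 -1.785 -0.438
v 1.372 -2.078 -0.781
v 1.438 -2.432 -1.147
v 1.788 -2.711 -1.395
v 2.291 -2.81 -1.432
v 2.752 -2.69 -1.243
v 2.997 -2.397 -0.9
v 2.931 -2.043 -0.534
v 1.478 0.788 2.313
v 2 1.027 2.841
v 0.845 1.71 3.675
v 0.322 1.472 3.147
v 1.993 1.29 2.616
v 0.837 1.973 3.449
v 1.883 1.454 2.33
v 0.728 2.137 3.164
v 1.694 1.487 2.041
v 0.539 2.17 2.875
v 1.462 1.381 1.806
v 0.306 2.064 2.639
v 1.232 1.157 1.671
v 0.077 1.84 2.505
v 1.052 0.861 1.664
v -0.103 1.544 2.497
v 0.955 0.55 1.785
v -0.2 1.233 2.619
v 0.963 0.287 2.011
v -0.193 0.97 2.844
v 1.072 0.123 2.296
v -0.083 0.806 3.13
v 1.261 0.09 2.585
v 0.106 0.773 3.419
v 1.494 0.196 2.821
v 0.338 0.879 3.654
v 1.723 0.42 2.955
v 0.568 1.103 3.789
v 1.903 0.716 2.963
v 0.748 1.399 3.796
f 2 1 4
f 2 4 3
f 4 1 5
f 4 5 3
f 5 1 6
f 5 6 3
f 6 1 7
f 6 7 3
f 7 1 8
f 7 8 3
f 8 1 9
f 8 9 3
f 9 1 10
f 9 10 3
f 10 1 11
f 10 11 3
f 11 1 12
f 11 12 3
f 12 1 2
f 12 2 3
f 14 13 17
f 14 17 15
f 15 17 18
f 15 18 16
f 17 13 19
f 17 19 18
f 18 19 20
f 18 20 16
f 19 13 21
f 19 21 20
f 20 21 22
f 20 22 16
f 21 13 23
f 21 23 22
f 22 23 24
f 22 24 16
f 23 13 25
f 23 25 24
f 24 25 26
f 24 26 16
f 25 13 27
f 25 27 26
f 26 27 28
f 26 28 16
f 27 13 29
f 27 29 28
f 28 29 30
f 28 30 16
f 29 13 31
f 29 31 30
f 30 31 32
f 30 32 16
f 31 13 33
f 31 33 32
f 32 33 34
f 32 34 16
f 33 13 35
f 33 35 34
f 34 35 36
f 34 36 16
f 35 13 37
f 35 37 36
f 36 37 38
f 36 38 16
f 37 13 39
f 37 39 38
f 38 39 40
f 38 40 16
f 39 13 41
f 39 41 40
f 40 41 42
f 40 42 16
f 41 13 14
f 41 14 42
f 42 14 15
f 42 15 16



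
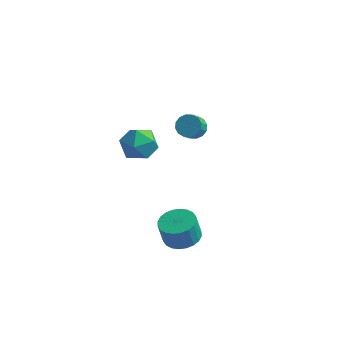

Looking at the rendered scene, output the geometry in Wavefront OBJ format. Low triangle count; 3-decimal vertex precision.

v -2.97 0.807 -0.981
v -1.952 0.402 -0.843
v -3.648 -0.602 -0.117
v -2.63 -1.007 0.021
v -2.939 -0.095 0.561
v -2.52 0.776 0.027
v -3.08 -0.976 -0.987
v -2.661 -0.105 -1.521
v -2.02 -0.7 -0.847
v -1.933 -0.156 0.11
v -3.667 -0.044 -1.07
v -3.58 0.5 -0.113
v -1.624 4.03 -1.937
v -0.99 4.262 -1.686
v -1.002 3.541 -0.992
v -1.636 3.31 -1.243
v -1.246 4.452 -1.492
v -1.257 3.731 -0.799
v -1.603 4.529 -1.418
v -1.614 3.809 -0.725
v -1.965 4.473 -1.483
v -1.977 3.752 -0.789
v -2.237 4.298 -1.669
v -2.248 3.577 -0.976
v -2.344 4.051 -1.927
v -2.355 3.331 -1.234
v -2.258 3.799 -2.188
v -2.27 3.078 -1.494
v -2.003 3.609 -2.381
v -2.014 2.888 -1.688
v -1.646 3.531 -2.455
v -1.657 2.811 -1.762
v -1.283 3.588 -2.391
v -1.295 2.867 -1.697
v -1.012 3.763 -2.204
v -1.023 3.042 -1.511
v -0.905 4.009 -1.946
v -0.916 3.289 -1.253
v 0.856 -2.794 -4.251
v 1.616 -2.21 -4.046
v 1.404 -2.382 -2.765
v 0.644 -2.966 -2.969
v 1.329 -1.957 -4.06
v 1.118 -2.13 -2.778
v 0.971 -1.832 -4.102
v 0.759 -2.004 -2.821
v 0.594 -1.853 -4.167
v 0.383 -2.026 -2.886
v 0.258 -2.017 -4.245
v 0.046 -2.19 -2.964
v 0.013 -2.3 -4.323
v -0.199 -2.472 -3.042
v -0.104 -2.658 -4.391
v -0.316 -2.83 -3.11
v -0.075 -3.036 -4.437
v -0.287 -3.209 -3.156
v 0.096 -3.378 -4.455
v -0.116 -3.55 -3.174
v 0.382 -3.63 -4.442
v 0.171 -3.803 -3.16
v 0.741 -3.756 -4.399
v 0.529 -3.928 -3.118
v 1.117 -3.734 -4.334
v 0.906 -3.907 -3.053
v 1.454 -3.57 -4.256
v 1.242 -3.743 -2.975
v 1.699 -3.288 -4.178
v 1.487 -3.46 -2.897
v 1.816 -2.93 -4.11
v 1.604 -3.102 -2.829
v 1.787 -2.551 -4.064
v 1.575 -2.724 -2.783
f 1 12 6
f 1 6 2
f 1 2 8
f 1 8 11
f 1 11 12
f 2 6 10
f 6 12 5
f 12 11 3
f 11 8 7
f 8 2 9
f 4 10 5
f 4 5 3
f 4 3 7
f 4 7 9
f 4 9 10
f 5 10 6
f 3 5 12
f 7 3 11
f 9 7 8
f 10 9 2
f 14 13 17
f 14 17 15
f 15 17 18
f 15 18 16
f 17 13 19
f 17 19 18
f 18 19 20
f 18 20 16
f 19 13 21
f 19 21 20
f 20 21 22
f 20 22 16
f 21 13 23
f 21 23 22
f 22 23 24
f 22 24 16
f 23 13 25
f 23 25 24
f 24 25 26
f 24 26 16
f 25 13 27
f 25 27 26
f 26 27 28
f 26 28 16
f 27 13 29
f 27 29 28
f 28 29 30
f 28 30 16
f 29 13 31
f 29 31 30
f 30 31 32
f 30 32 16
f 31 13 33
f 31 33 32
f 32 33 34
f 32 34 16
f 33 13 35
f 33 35 34
f 34 35 36
f 34 36 16
f 35 13 37
f 35 37 36
f 36 37 38
f 36 38 16
f 37 13 14
f 37 14 38
f 38 14 15
f 38 15 16
f 40 39 43
f 40 43 41
f 41 43 44
f 41 44 42
f 43 39 45
f 43 45 44
f 44 45 46
f 44 46 42
f 45 39 47
f 45 47 46
f 46 47 48
f 46 48 42
f 47 39 49
f 47 49 48
f 48 49 50
f 48 50 42
f 49 39 51
f 49 51 50
f 50 51 52
f 50 52 42
f 51 39 53
f 51 53 52
f 52 53 54
f 52 54 42
f 53 39 55
f 53 55 54
f 54 55 56
f 54 56 42
f 55 39 57
f 55 57 56
f 56 57 58
f 56 58 42
f 57 39 59
f 57 59 58
f 58 59 60
f 58 60 42
f 59 39 61
f 59 61 60
f 60 61 62
f 60 62 42
f 61 39 63
f 61 63 62
f 62 63 64
f 62 64 42
f 63 39 65
f 63 65 64
f 64 65 66
f 64 66 42
f 65 39 67
f 65 67 66
f 66 67 68
f 66 68 42
f 67 39 69
f 67 69 68
f 68 69 70
f 68 70 42
f 69 39 71
f 69 71 70
f 70 71 72
f 70 72 42
f 71 39 40
f 71 40 72
f 72 40 41
f 72 41 42



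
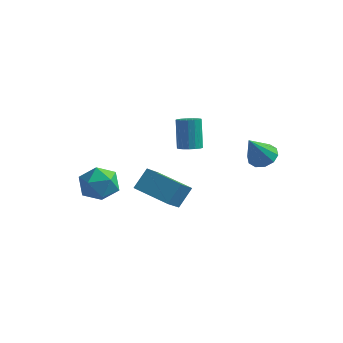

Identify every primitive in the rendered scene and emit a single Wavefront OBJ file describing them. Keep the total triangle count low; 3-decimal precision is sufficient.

v -2.386 -0.841 -0.399
v -1.872 -1.491 -1.266
v -4.008 -1.889 -0.574
v -3.494 -2.539 -1.441
v -3.11 -2.638 -0.31
v -2.107 -1.99 -0.202
v -3.773 -1.39 -1.638
v -2.77 -0.742 -1.53
v -2.729 -1.83 -2.032
v -2.32 -2.601 -1.21
v -3.56 -0.779 -0.63
v -3.151 -1.55 0.192
v 0.036 3.292 -0.373
v 0.689 3.163 -0.158
v 0.278 3.919 1.547
v -0.376 4.048 1.333
v 0.707 3.47 -0.29
v 0.296 4.226 1.415
v 0.572 3.737 -0.441
v 0.161 4.493 1.265
v 0.313 3.902 -0.576
v -0.098 4.658 1.129
v -0.009 3.927 -0.665
v -0.42 4.683 1.04
v -0.321 3.806 -0.687
v -0.732 4.562 1.019
v -0.551 3.568 -0.636
v -0.962 4.324 1.069
v -0.647 3.267 -0.526
v -1.058 4.023 1.179
v -0.586 2.971 -0.38
v -0.998 3.727 1.325
v -0.383 2.749 -0.233
v -0.795 3.505 1.472
v -0.084 2.651 -0.117
v -0.496 3.407 1.588
v 0.242 2.7 -0.06
v -0.169 3.456 1.645
v 0.521 2.885 -0.075
v 0.11 3.641 1.63
v -0.274 -3.109 0.413
v 0.072 -2.242 1.429
v -0.295 -1.712 -0.77
v 0.052 -0.846 0.247
v 1.768 -3.434 -0.007
v 2.115 -2.568 1.01
v 1.748 -2.038 -1.189
v 2.094 -1.171 -0.173
v 3.897 4.086 -0.431
v 4.749 4.14 -0.18
v 3.463 3.114 1.251
v 4.487 4.585 0.01
v 3.999 4.84 0.031
v 3.473 4.806 -0.124
v 3.108 4.497 -0.397
v 3.045 4.031 -0.682
v 3.306 3.586 -0.872
v 3.794 3.332 -0.893
v 4.32 3.366 -0.738
v 4.685 3.675 -0.465
f 1 12 6
f 1 6 2
f 1 2 8
f 1 8 11
f 1 11 12
f 2 6 10
f 6 12 5
f 12 11 3
f 11 8 7
f 8 2 9
f 4 10 5
f 4 5 3
f 4 3 7
f 4 7 9
f 4 9 10
f 5 10 6
f 3 5 12
f 7 3 11
f 9 7 8
f 10 9 2
f 14 13 17
f 14 17 15
f 15 17 18
f 15 18 16
f 17 13 19
f 17 19 18
f 18 19 20
f 18 20 16
f 19 13 21
f 19 21 20
f 20 21 22
f 20 22 16
f 21 13 23
f 21 23 22
f 22 23 24
f 22 24 16
f 23 13 25
f 23 25 24
f 24 25 26
f 24 26 16
f 25 13 27
f 25 27 26
f 26 27 28
f 26 28 16
f 27 13 29
f 27 29 28
f 28 29 30
f 28 30 16
f 29 13 31
f 29 31 30
f 30 31 32
f 30 32 16
f 31 13 33
f 31 33 32
f 32 33 34
f 32 34 16
f 33 13 35
f 33 35 34
f 34 35 36
f 34 36 16
f 35 13 37
f 35 37 36
f 36 37 38
f 36 38 16
f 37 13 39
f 37 39 38
f 38 39 40
f 38 40 16
f 39 13 14
f 39 14 40
f 40 14 15
f 40 15 16
f 42 44 41
f 45 42 41
f 41 44 43
f 43 45 41
f 42 48 44
f 46 42 45
f 46 48 42
f 44 48 43
f 47 45 43
f 43 48 47
f 47 46 45
f 48 46 47
f 50 49 52
f 50 52 51
f 52 49 53
f 52 53 51
f 53 49 54
f 53 54 51
f 54 49 55
f 54 55 51
f 55 49 56
f 55 56 51
f 56 49 57
f 56 57 51
f 57 49 58
f 57 58 51
f 58 49 59
f 58 59 51
f 59 49 60
f 59 60 51
f 60 49 50
f 60 50 51



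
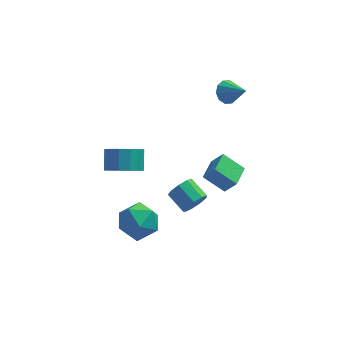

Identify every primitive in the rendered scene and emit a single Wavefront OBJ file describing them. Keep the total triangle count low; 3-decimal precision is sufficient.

v -3.162 -1.644 -1.434
v -2.237 -2.06 -2.166
v -4.263 -3.28 -1.894
v -3.338 -3.696 -2.626
v -3.188 -3.668 -1.384
v -2.508 -2.657 -1.1
v -3.992 -2.683 -2.96
v -3.312 -1.672 -2.676
v -2.75 -2.703 -3.109
v -2.253 -3.311 -2.135
v -4.247 -2.029 -1.925
v -3.75 -2.637 -0.951
v -3.941 -2.596 2.466
v -2.928 -2.699 2.529
v -2.886 -1.768 3.377
v -3.899 -1.664 3.314
v -3.026 -2.316 2.113
v -2.984 -1.384 2.961
v -3.415 -2.021 1.808
v -3.372 -1.09 2.656
v -3.97 -1.908 1.713
v -3.928 -0.977 2.561
v -4.516 -2.014 1.856
v -4.474 -1.083 2.704
v -4.88 -2.305 2.194
v -4.838 -1.374 3.041
v -4.946 -2.688 2.617
v -4.903 -1.756 3.465
v -4.692 -3.041 2.993
v -4.65 -2.11 3.841
v -4.201 -3.253 3.201
v -4.158 -2.322 4.049
v -3.626 -3.257 3.176
v -3.584 -2.325 4.024
v -3.152 -3.05 2.926
v -3.11 -2.119 3.774
v 1.183 -2.94 0.806
v 0.083 -2.507 1.645
v 1.67 -1.703 0.806
v 0.57 -1.269 1.644
v 1.77 -3.171 1.696
v 0.67 -2.737 2.534
v 2.257 -1.933 1.695
v 1.157 -1.5 2.534
v -0.159 0.167 -3.744
v 0.16 0.711 -4.268
v -0.621 1.677 -3.74
v -0.941 1.133 -3.216
v -0.293 0.469 -4.494
v -1.074 1.435 -3.967
v -0.683 0.086 -4.37
v -1.464 1.052 -3.842
v -0.828 -0.26 -3.952
v -1.609 0.707 -3.425
v -0.661 -0.405 -3.437
v -1.442 0.561 -2.91
v -0.259 -0.283 -3.066
v -1.04 0.683 -2.538
v 0.19 0.049 -3.011
v -0.591 1.016 -2.484
v 0.475 0.437 -3.3
v -0.306 1.403 -2.772
v 0.463 0.698 -3.796
v -0.318 1.665 -3.268
v 1.635 3.003 3.347
v 2.168 2.95 2.807
v 2.545 2.077 4.333
v 2.265 3.326 3.07
v 2.122 3.579 3.439
v 1.793 3.612 3.773
v 1.404 3.412 3.944
v 1.103 3.056 3.886
v 1.006 2.679 3.623
v 1.149 2.426 3.254
v 1.478 2.393 2.92
v 1.867 2.594 2.749
f 1 12 6
f 1 6 2
f 1 2 8
f 1 8 11
f 1 11 12
f 2 6 10
f 6 12 5
f 12 11 3
f 11 8 7
f 8 2 9
f 4 10 5
f 4 5 3
f 4 3 7
f 4 7 9
f 4 9 10
f 5 10 6
f 3 5 12
f 7 3 11
f 9 7 8
f 10 9 2
f 14 13 17
f 14 17 15
f 15 17 18
f 15 18 16
f 17 13 19
f 17 19 18
f 18 19 20
f 18 20 16
f 19 13 21
f 19 21 20
f 20 21 22
f 20 22 16
f 21 13 23
f 21 23 22
f 22 23 24
f 22 24 16
f 23 13 25
f 23 25 24
f 24 25 26
f 24 26 16
f 25 13 27
f 25 27 26
f 26 27 28
f 26 28 16
f 27 13 29
f 27 29 28
f 28 29 30
f 28 30 16
f 29 13 31
f 29 31 30
f 30 31 32
f 30 32 16
f 31 13 33
f 31 33 32
f 32 33 34
f 32 34 16
f 33 13 35
f 33 35 34
f 34 35 36
f 34 36 16
f 35 13 14
f 35 14 36
f 36 14 15
f 36 15 16
f 38 40 37
f 41 38 37
f 37 40 39
f 39 41 37
f 38 44 40
f 42 38 41
f 42 44 38
f 40 44 39
f 43 41 39
f 39 44 43
f 43 42 41
f 44 42 43
f 46 45 49
f 46 49 47
f 47 49 50
f 47 50 48
f 49 45 51
f 49 51 50
f 50 51 52
f 50 52 48
f 51 45 53
f 51 53 52
f 52 53 54
f 52 54 48
f 53 45 55
f 53 55 54
f 54 55 56
f 54 56 48
f 55 45 57
f 55 57 56
f 56 57 58
f 56 58 48
f 57 45 59
f 57 59 58
f 58 59 60
f 58 60 48
f 59 45 61
f 59 61 60
f 60 61 62
f 60 62 48
f 61 45 63
f 61 63 62
f 62 63 64
f 62 64 48
f 63 45 46
f 63 46 64
f 64 46 47
f 64 47 48
f 66 65 68
f 66 68 67
f 68 65 69
f 68 69 67
f 69 65 70
f 69 70 67
f 70 65 71
f 70 71 67
f 71 65 72
f 71 72 67
f 72 65 73
f 72 73 67
f 73 65 74
f 73 74 67
f 74 65 75
f 74 75 67
f 75 65 76
f 75 76 67
f 76 65 66
f 76 66 67



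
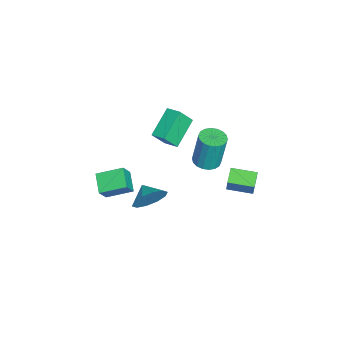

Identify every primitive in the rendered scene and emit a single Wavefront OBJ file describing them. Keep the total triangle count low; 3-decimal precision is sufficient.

v -0.834 -4.043 -3.631
v -1.025 -2.543 -3.079
v 0.283 -3.693 -4.196
v 0.092 -2.192 -3.644
v -0.252 -4.328 -2.656
v -0.443 -2.827 -2.104
v 0.865 -3.977 -3.221
v 0.674 -2.477 -2.669
v 0.673 1.847 0.303
v 1.442 1.716 0.325
v 1.436 2.042 2.42
v 0.667 2.173 2.397
v 1.423 2.058 0.272
v 1.417 2.385 2.366
v 1.256 2.359 0.224
v 1.25 2.685 2.319
v 0.974 2.558 0.193
v 0.968 2.885 2.287
v 0.632 2.616 0.183
v 0.626 2.943 2.277
v 0.298 2.522 0.196
v 0.292 2.849 2.291
v 0.038 2.294 0.231
v 0.032 2.621 2.326
v -0.096 1.978 0.28
v -0.102 2.304 2.375
v -0.077 1.635 0.334
v -0.083 1.962 2.428
v 0.09 1.335 0.381
v 0.084 1.661 2.476
v 0.372 1.135 0.413
v 0.366 1.462 2.507
v 0.714 1.077 0.423
v 0.708 1.404 2.517
v 1.048 1.171 0.409
v 1.042 1.498 2.504
v 1.308 1.399 0.374
v 1.302 1.726 2.469
v -1.64 -0.69 -0.79
v -3.148 -0.03 0.219
v -1.142 0.068 -0.541
v -2.65 0.727 0.468
v -1.19 -1.347 0.312
v -2.698 -0.688 1.321
v -0.692 -0.59 0.561
v -2.2 0.07 1.57
v 3.183 -0.862 -0.886
v 3.765 -1.185 -0.1
v 2.397 -1.378 -0.514
v 3.488 -0.638 0.072
v 3.094 -0.177 -0.122
v 2.734 0.022 -0.608
v 2.545 -0.117 -1.2
v 2.6 -0.54 -1.672
v 2.877 -1.087 -1.843
v 3.271 -1.548 -1.649
v 3.631 -1.747 -1.164
v 3.82 -1.608 -0.572
v 1.734 3.184 0.296
v 2.083 3.265 1.272
v 1.806 4.596 0.154
v 2.155 4.676 1.13
v 2.665 3.104 -0.03
v 3.014 3.184 0.946
v 2.737 4.515 -0.172
v 3.086 4.596 0.804
f 2 4 1
f 5 2 1
f 1 4 3
f 3 5 1
f 2 8 4
f 6 2 5
f 6 8 2
f 4 8 3
f 7 5 3
f 3 8 7
f 7 6 5
f 8 6 7
f 10 9 13
f 10 13 11
f 11 13 14
f 11 14 12
f 13 9 15
f 13 15 14
f 14 15 16
f 14 16 12
f 15 9 17
f 15 17 16
f 16 17 18
f 16 18 12
f 17 9 19
f 17 19 18
f 18 19 20
f 18 20 12
f 19 9 21
f 19 21 20
f 20 21 22
f 20 22 12
f 21 9 23
f 21 23 22
f 22 23 24
f 22 24 12
f 23 9 25
f 23 25 24
f 24 25 26
f 24 26 12
f 25 9 27
f 25 27 26
f 26 27 28
f 26 28 12
f 27 9 29
f 27 29 28
f 28 29 30
f 28 30 12
f 29 9 31
f 29 31 30
f 30 31 32
f 30 32 12
f 31 9 33
f 31 33 32
f 32 33 34
f 32 34 12
f 33 9 35
f 33 35 34
f 34 35 36
f 34 36 12
f 35 9 37
f 35 37 36
f 36 37 38
f 36 38 12
f 37 9 10
f 37 10 38
f 38 10 11
f 38 11 12
f 40 42 39
f 43 40 39
f 39 42 41
f 41 43 39
f 40 46 42
f 44 40 43
f 44 46 40
f 42 46 41
f 45 43 41
f 41 46 45
f 45 44 43
f 46 44 45
f 48 47 50
f 48 50 49
f 50 47 51
f 50 51 49
f 51 47 52
f 51 52 49
f 52 47 53
f 52 53 49
f 53 47 54
f 53 54 49
f 54 47 55
f 54 55 49
f 55 47 56
f 55 56 49
f 56 47 57
f 56 57 49
f 57 47 58
f 57 58 49
f 58 47 48
f 58 48 49
f 60 62 59
f 63 60 59
f 59 62 61
f 61 63 59
f 60 66 62
f 64 60 63
f 64 66 60
f 62 66 61
f 65 63 61
f 61 66 65
f 65 64 63
f 66 64 65



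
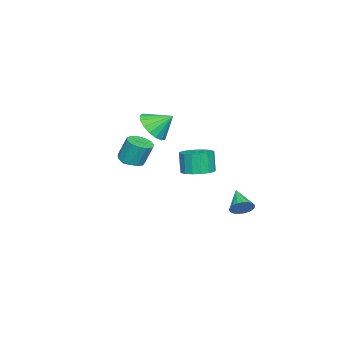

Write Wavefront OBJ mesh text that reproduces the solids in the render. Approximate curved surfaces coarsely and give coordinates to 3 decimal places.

v 0.614 3.664 -1.899
v 1.062 3.358 -1.578
v -0.314 3.036 -1.201
v 1.027 3.572 -1.432
v 0.921 3.803 -1.367
v 0.761 4.009 -1.393
v 0.577 4.155 -1.507
v 0.398 4.217 -1.689
v 0.257 4.183 -1.907
v 0.178 4.059 -2.124
v 0.174 3.867 -2.302
v 0.246 3.639 -2.41
v 0.382 3.416 -2.43
v 0.558 3.236 -2.358
v 0.744 3.129 -2.207
v 0.907 3.115 -2.002
v 1.019 3.196 -1.78
v -2.807 -3.201 -0.628
v -2.521 -2.936 -0.106
v -1.859 -3.424 -1.034
v -1.573 -3.159 -0.512
v -1.904 -3.718 -0.454
v -2.49 -3.58 -0.203
v -1.89 -2.78 -0.937
v -2.476 -2.642 -0.686
v -1.954 -2.676 -0.297
v -1.963 -3.255 0.002
v -2.417 -3.105 -1.142
v -2.426 -3.684 -0.843
v -2.747 -3.049 -0.331
v -1.633 -3.311 -0.809
v -1.827 -3.64 -0.774
v -1.659 -3.483 -0.467
v -2.729 -3.427 -0.388
v -2.561 -3.271 -0.081
v -2.198 -3.731 -0.286
v -1.819 -3.089 -1.059
v -1.651 -2.933 -0.752
v -2.721 -2.877 -0.673
v -2.553 -2.72 -0.366
v -2.182 -2.629 -0.854
v -2.246 -2.74 -0.137
v -1.689 -2.871 -0.375
v -1.875 -2.649 -0.625
v -2.22 -2.568 -0.478
v -2.251 -3.08 0.039
v -1.694 -3.212 -0.2
v -1.888 -3.54 -0.165
v -2.232 -3.459 -0.018
v -1.918 -2.928 -0.073
v -2.686 -3.148 -0.94
v -2.129 -3.28 -1.179
v -2.148 -2.901 -1.122
v -2.492 -2.82 -0.975
v -2.691 -3.489 -0.765
v -2.134 -3.62 -1.003
v -2.16 -3.792 -0.662
v -2.505 -3.711 -0.515
v -2.462 -3.432 -1.067
v -1.379 -2.807 -0.486
v -0.906 -3.307 -0.273
v -0.969 -2.833 0.979
v -1.441 -2.333 0.766
v -0.688 -2.983 -0.385
v -0.751 -2.51 0.867
v -0.689 -2.604 -0.528
v -0.752 -2.131 0.724
v -0.909 -2.289 -0.658
v -0.972 -1.815 0.594
v -1.278 -2.138 -0.734
v -1.341 -1.665 0.518
v -1.679 -2.2 -0.731
v -1.742 -1.726 0.521
v -1.985 -2.454 -0.65
v -2.047 -1.981 0.602
v -2.098 -2.82 -0.517
v -2.161 -2.347 0.735
v -1.983 -3.182 -0.374
v -2.046 -2.709 0.878
v -1.676 -3.425 -0.267
v -1.739 -2.952 0.985
v -1.275 -3.471 -0.229
v -1.337 -2.998 1.023
v -2.512 -2.094 1.429
v -2.047 -1.468 0.787
v -2.708 -1.106 2.251
v -2.511 -1.449 0.653
v -2.975 -1.577 0.696
v -3.333 -1.823 0.907
v -3.503 -2.132 1.238
v -3.446 -2.432 1.613
v -3.175 -2.655 1.946
v -2.752 -2.749 2.16
v -2.274 -2.693 2.207
v -1.851 -2.5 2.076
v -1.579 -2.214 1.797
v -1.521 -1.901 1.433
v -1.69 -1.631 1.069
v 3.329 2.438 1.436
v 4 2.852 1.623
v 3.781 2.696 2.751
v 3.111 2.282 2.564
v 3.724 3.124 1.607
v 3.506 2.968 2.735
v 3.358 3.239 1.552
v 3.14 3.083 2.68
v 2.986 3.17 1.47
v 2.767 3.015 2.599
v 2.692 2.934 1.38
v 2.473 2.779 2.509
v 2.544 2.584 1.304
v 2.325 2.428 2.432
v 2.576 2.2 1.257
v 2.357 2.045 2.386
v 2.781 1.871 1.251
v 2.562 1.716 2.38
v 3.111 1.672 1.288
v 2.892 1.516 2.416
v 3.492 1.648 1.358
v 3.273 1.492 2.487
v 3.835 1.805 1.447
v 3.616 1.649 2.575
v 4.062 2.107 1.532
v 3.844 1.951 2.661
v 4.122 2.485 1.596
v 3.903 2.329 2.724
f 2 1 4
f 2 4 3
f 4 1 5
f 4 5 3
f 5 1 6
f 5 6 3
f 6 1 7
f 6 7 3
f 7 1 8
f 7 8 3
f 8 1 9
f 8 9 3
f 9 1 10
f 9 10 3
f 10 1 11
f 10 11 3
f 11 1 12
f 11 12 3
f 12 1 13
f 12 13 3
f 13 1 14
f 13 14 3
f 14 1 15
f 14 15 3
f 15 1 16
f 15 16 3
f 16 1 17
f 16 17 3
f 17 1 2
f 17 2 3
f 18 55 34
f 55 29 58
f 34 58 23
f 55 58 34
f 18 34 30
f 34 23 35
f 30 35 19
f 34 35 30
f 18 30 39
f 30 19 40
f 39 40 25
f 30 40 39
f 18 39 51
f 39 25 54
f 51 54 28
f 39 54 51
f 18 51 55
f 51 28 59
f 55 59 29
f 51 59 55
f 19 35 46
f 35 23 49
f 46 49 27
f 35 49 46
f 23 58 36
f 58 29 57
f 36 57 22
f 58 57 36
f 29 59 56
f 59 28 52
f 56 52 20
f 59 52 56
f 28 54 53
f 54 25 41
f 53 41 24
f 54 41 53
f 25 40 45
f 40 19 42
f 45 42 26
f 40 42 45
f 21 47 33
f 47 27 48
f 33 48 22
f 47 48 33
f 21 33 31
f 33 22 32
f 31 32 20
f 33 32 31
f 21 31 38
f 31 20 37
f 38 37 24
f 31 37 38
f 21 38 43
f 38 24 44
f 43 44 26
f 38 44 43
f 21 43 47
f 43 26 50
f 47 50 27
f 43 50 47
f 22 48 36
f 48 27 49
f 36 49 23
f 48 49 36
f 20 32 56
f 32 22 57
f 56 57 29
f 32 57 56
f 24 37 53
f 37 20 52
f 53 52 28
f 37 52 53
f 26 44 45
f 44 24 41
f 45 41 25
f 44 41 45
f 27 50 46
f 50 26 42
f 46 42 19
f 50 42 46
f 61 60 64
f 61 64 62
f 62 64 65
f 62 65 63
f 64 60 66
f 64 66 65
f 65 66 67
f 65 67 63
f 66 60 68
f 66 68 67
f 67 68 69
f 67 69 63
f 68 60 70
f 68 70 69
f 69 70 71
f 69 71 63
f 70 60 72
f 70 72 71
f 71 72 73
f 71 73 63
f 72 60 74
f 72 74 73
f 73 74 75
f 73 75 63
f 74 60 76
f 74 76 75
f 75 76 77
f 75 77 63
f 76 60 78
f 76 78 77
f 77 78 79
f 77 79 63
f 78 60 80
f 78 80 79
f 79 80 81
f 79 81 63
f 80 60 82
f 80 82 81
f 81 82 83
f 81 83 63
f 82 60 61
f 82 61 83
f 83 61 62
f 83 62 63
f 85 84 87
f 85 87 86
f 87 84 88
f 87 88 86
f 88 84 89
f 88 89 86
f 89 84 90
f 89 90 86
f 90 84 91
f 90 91 86
f 91 84 92
f 91 92 86
f 92 84 93
f 92 93 86
f 93 84 94
f 93 94 86
f 94 84 95
f 94 95 86
f 95 84 96
f 95 96 86
f 96 84 97
f 96 97 86
f 97 84 98
f 97 98 86
f 98 84 85
f 98 85 86
f 100 99 103
f 100 103 101
f 101 103 104
f 101 104 102
f 103 99 105
f 103 105 104
f 104 105 106
f 104 106 102
f 105 99 107
f 105 107 106
f 106 107 108
f 106 108 102
f 107 99 109
f 107 109 108
f 108 109 110
f 108 110 102
f 109 99 111
f 109 111 110
f 110 111 112
f 110 112 102
f 111 99 113
f 111 113 112
f 112 113 114
f 112 114 102
f 113 99 115
f 113 115 114
f 114 115 116
f 114 116 102
f 115 99 117
f 115 117 116
f 116 117 118
f 116 118 102
f 117 99 119
f 117 119 118
f 118 119 120
f 118 120 102
f 119 99 121
f 119 121 120
f 120 121 122
f 120 122 102
f 121 99 123
f 121 123 122
f 122 123 124
f 122 124 102
f 123 99 125
f 123 125 124
f 124 125 126
f 124 126 102
f 125 99 100
f 125 100 126
f 126 100 101
f 126 101 102



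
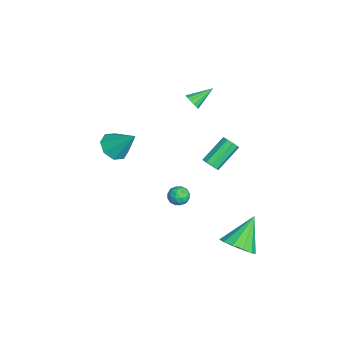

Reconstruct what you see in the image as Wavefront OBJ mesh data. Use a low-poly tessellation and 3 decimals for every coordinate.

v -2.522 0.797 3.617
v -2.001 0.866 3.839
v -2.998 1.983 4.363
v -1.999 1.024 3.59
v -2.137 1.121 3.348
v -2.378 1.131 3.178
v -2.658 1.052 3.125
v -2.9 0.904 3.205
v -3.042 0.728 3.394
v -3.044 0.57 3.644
v -2.906 0.473 3.886
v -2.665 0.463 4.056
v -2.386 0.542 4.108
v -2.143 0.69 4.029
v -4.107 -3.496 -1.377
v -3.339 -4.123 -1.249
v -3.393 -2.324 0.077
v -3.189 -3.577 -1.764
v -3.577 -2.983 -2.052
v -4.276 -2.69 -1.944
v -4.876 -2.87 -1.505
v -5.026 -3.416 -0.99
v -4.638 -4.01 -0.702
v -3.939 -4.302 -0.81
v 3.253 2.934 -3.979
v 4.073 3.636 -3.821
v 2.107 3.926 -2.441
v 3.712 3.885 -4.251
v 3.205 3.833 -4.594
v 2.714 3.495 -4.743
v 2.394 2.98 -4.649
v 2.347 2.449 -4.342
v 2.588 2.073 -3.921
v 3.039 1.97 -3.518
v 3.559 2.173 -3.261
v 3.982 2.618 -3.233
v 4.173 3.163 -3.441
v 0.632 1.607 0.832
v 1.085 1.681 1.136
v 0.161 2.866 2.231
v -0.292 2.793 1.928
v 1.076 1.932 0.856
v 0.151 3.117 1.951
v 0.859 2.031 0.565
v -0.066 3.216 1.66
v 0.536 1.932 0.399
v -0.389 3.118 1.495
v 0.258 1.682 0.436
v -0.667 2.867 1.532
v 0.155 1.396 0.658
v -0.769 2.581 1.754
v 0.276 1.209 0.962
v -0.649 2.394 2.058
v 0.563 1.209 1.205
v -0.362 2.394 2.3
v 0.883 1.395 1.273
v -0.042 2.58 2.369
v 0.546 0.476 -2.158
v 0.914 0.336 -1.612
v 0.146 -0.536 -2.148
v 0.514 -0.676 -1.602
v -0.003 -0.248 -1.558
v 0.244 0.378 -1.564
v 0.816 -0.578 -2.196
v 1.063 0.048 -2.202
v 1.081 -0.315 -1.636
v 0.575 -0.111 -1.242
v 0.485 -0.089 -2.518
v -0.021 0.115 -2.124
v 0.765 0.495 -1.886
v 0.295 -0.695 -1.874
v -0.009 -0.444 -1.848
v 0.208 -0.526 -1.527
v 0.371 0.52 -1.858
v 0.588 0.437 -1.537
v 0.049 0.094 -1.505
v 0.472 -0.637 -2.223
v 0.689 -0.72 -1.902
v 0.852 0.326 -2.233
v 1.069 0.244 -1.912
v 1.011 -0.294 -2.255
v 1.08 0.03 -1.579
v 0.845 -0.565 -1.573
v 1.022 -0.507 -1.922
v 1.167 -0.139 -1.926
v 0.782 0.15 -1.348
v 0.547 -0.445 -1.342
v 0.243 -0.194 -1.316
v 0.389 0.174 -1.319
v 0.88 -0.233 -1.361
v 0.513 0.245 -2.418
v 0.278 -0.35 -2.412
v 0.671 -0.374 -2.441
v 0.817 -0.006 -2.444
v 0.215 0.365 -2.187
v -0.02 -0.23 -2.181
v -0.107 -0.061 -1.834
v 0.038 0.307 -1.838
v 0.18 0.033 -2.399
f 2 1 4
f 2 4 3
f 4 1 5
f 4 5 3
f 5 1 6
f 5 6 3
f 6 1 7
f 6 7 3
f 7 1 8
f 7 8 3
f 8 1 9
f 8 9 3
f 9 1 10
f 9 10 3
f 10 1 11
f 10 11 3
f 11 1 12
f 11 12 3
f 12 1 13
f 12 13 3
f 13 1 14
f 13 14 3
f 14 1 2
f 14 2 3
f 16 15 18
f 16 18 17
f 18 15 19
f 18 19 17
f 19 15 20
f 19 20 17
f 20 15 21
f 20 21 17
f 21 15 22
f 21 22 17
f 22 15 23
f 22 23 17
f 23 15 24
f 23 24 17
f 24 15 16
f 24 16 17
f 26 25 28
f 26 28 27
f 28 25 29
f 28 29 27
f 29 25 30
f 29 30 27
f 30 25 31
f 30 31 27
f 31 25 32
f 31 32 27
f 32 25 33
f 32 33 27
f 33 25 34
f 33 34 27
f 34 25 35
f 34 35 27
f 35 25 36
f 35 36 27
f 36 25 37
f 36 37 27
f 37 25 26
f 37 26 27
f 39 38 42
f 39 42 40
f 40 42 43
f 40 43 41
f 42 38 44
f 42 44 43
f 43 44 45
f 43 45 41
f 44 38 46
f 44 46 45
f 45 46 47
f 45 47 41
f 46 38 48
f 46 48 47
f 47 48 49
f 47 49 41
f 48 38 50
f 48 50 49
f 49 50 51
f 49 51 41
f 50 38 52
f 50 52 51
f 51 52 53
f 51 53 41
f 52 38 54
f 52 54 53
f 53 54 55
f 53 55 41
f 54 38 56
f 54 56 55
f 55 56 57
f 55 57 41
f 56 38 39
f 56 39 57
f 57 39 40
f 57 40 41
f 58 95 74
f 95 69 98
f 74 98 63
f 95 98 74
f 58 74 70
f 74 63 75
f 70 75 59
f 74 75 70
f 58 70 79
f 70 59 80
f 79 80 65
f 70 80 79
f 58 79 91
f 79 65 94
f 91 94 68
f 79 94 91
f 58 91 95
f 91 68 99
f 95 99 69
f 91 99 95
f 59 75 86
f 75 63 89
f 86 89 67
f 75 89 86
f 63 98 76
f 98 69 97
f 76 97 62
f 98 97 76
f 69 99 96
f 99 68 92
f 96 92 60
f 99 92 96
f 68 94 93
f 94 65 81
f 93 81 64
f 94 81 93
f 65 80 85
f 80 59 82
f 85 82 66
f 80 82 85
f 61 87 73
f 87 67 88
f 73 88 62
f 87 88 73
f 61 73 71
f 73 62 72
f 71 72 60
f 73 72 71
f 61 71 78
f 71 60 77
f 78 77 64
f 71 77 78
f 61 78 83
f 78 64 84
f 83 84 66
f 78 84 83
f 61 83 87
f 83 66 90
f 87 90 67
f 83 90 87
f 62 88 76
f 88 67 89
f 76 89 63
f 88 89 76
f 60 72 96
f 72 62 97
f 96 97 69
f 72 97 96
f 64 77 93
f 77 60 92
f 93 92 68
f 77 92 93
f 66 84 85
f 84 64 81
f 85 81 65
f 84 81 85
f 67 90 86
f 90 66 82
f 86 82 59
f 90 82 86



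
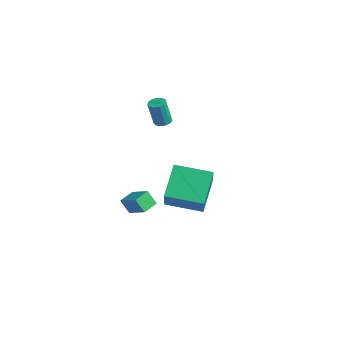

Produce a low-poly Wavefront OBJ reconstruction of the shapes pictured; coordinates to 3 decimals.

v 3.239 -1.892 -0.79
v 2.164 -0.576 0.592
v 2.043 -1.121 -2.455
v 0.968 0.195 -1.073
v 4.712 -0.335 -1.127
v 3.637 0.981 0.255
v 3.516 0.436 -2.792
v 2.441 1.752 -1.41
v -1.056 -2.012 -3.675
v 0.201 -1.801 -2.942
v -1.328 -1.059 -3.483
v -0.072 -0.847 -2.75
v -0.608 -1.713 -4.53
v 0.648 -1.501 -3.797
v -0.881 -0.759 -4.338
v 0.376 -0.548 -3.605
v 0.274 -0.047 2.835
v 0.77 0.1 2.889
v 0.702 -0.246 4.44
v 0.206 -0.393 4.385
v 0.607 0.339 2.936
v 0.539 -0.007 4.486
v 0.339 0.456 2.95
v 0.271 0.11 4.5
v 0.05 0.413 2.928
v -0.018 0.067 4.478
v -0.168 0.224 2.876
v -0.236 -0.122 4.426
v -0.246 -0.051 2.811
v -0.313 -0.397 4.362
v -0.158 -0.325 2.754
v -0.226 -0.671 4.304
v 0.066 -0.51 2.722
v -0.001 -0.856 4.273
v 0.357 -0.549 2.726
v 0.289 -0.895 4.277
v 0.621 -0.428 2.765
v 0.553 -0.774 4.315
v 0.775 -0.186 2.826
v 0.707 -0.532 4.376
f 2 4 1
f 5 2 1
f 1 4 3
f 3 5 1
f 2 8 4
f 6 2 5
f 6 8 2
f 4 8 3
f 7 5 3
f 3 8 7
f 7 6 5
f 8 6 7
f 10 12 9
f 13 10 9
f 9 12 11
f 11 13 9
f 10 16 12
f 14 10 13
f 14 16 10
f 12 16 11
f 15 13 11
f 11 16 15
f 15 14 13
f 16 14 15
f 18 17 21
f 18 21 19
f 19 21 22
f 19 22 20
f 21 17 23
f 21 23 22
f 22 23 24
f 22 24 20
f 23 17 25
f 23 25 24
f 24 25 26
f 24 26 20
f 25 17 27
f 25 27 26
f 26 27 28
f 26 28 20
f 27 17 29
f 27 29 28
f 28 29 30
f 28 30 20
f 29 17 31
f 29 31 30
f 30 31 32
f 30 32 20
f 31 17 33
f 31 33 32
f 32 33 34
f 32 34 20
f 33 17 35
f 33 35 34
f 34 35 36
f 34 36 20
f 35 17 37
f 35 37 36
f 36 37 38
f 36 38 20
f 37 17 39
f 37 39 38
f 38 39 40
f 38 40 20
f 39 17 18
f 39 18 40
f 40 18 19
f 40 19 20



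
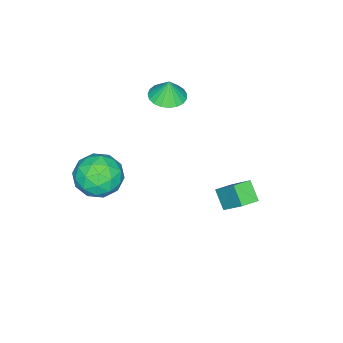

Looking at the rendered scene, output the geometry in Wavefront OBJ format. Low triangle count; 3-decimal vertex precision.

v -1.533 0.036 -3.907
v -1.215 1.201 -2.627
v -2.388 0.424 -4.049
v -2.071 1.59 -2.769
v -1.069 0.77 -4.691
v -0.752 1.936 -3.411
v -1.925 1.159 -4.833
v -1.607 2.324 -3.553
v -3.278 -3.698 0.028
v -2.36 -3.501 -0.006
v -3.262 -3.582 1.152
v -2.521 -3.146 -0.04
v -2.812 -2.887 -0.063
v -3.185 -2.768 -0.07
v -3.573 -2.81 -0.06
v -3.911 -3.006 -0.035
v -4.139 -3.321 0.001
v -4.218 -3.702 0.042
v -4.135 -4.082 0.08
v -3.904 -4.395 0.109
v -3.564 -4.589 0.125
v -3.175 -4.628 0.123
v -2.804 -4.506 0.105
v -2.515 -4.245 0.074
v -2.358 -3.889 0.035
v 2.346 -3.299 -2.558
v 3.355 -3.344 -1.803
v 1.305 -4.456 -1.237
v 2.314 -4.501 -0.482
v 1.686 -3.417 -0.63
v 2.329 -2.702 -1.447
v 2.331 -5.098 -1.593
v 2.974 -4.383 -2.41
v 3.346 -4.456 -1.206
v 2.947 -3.417 -0.611
v 1.713 -4.383 -2.429
v 1.314 -3.344 -1.834
v 2.942 -3.22 -2.297
v 1.718 -4.58 -0.743
v 1.349 -3.943 -0.831
v 1.942 -3.97 -0.387
v 2.339 -2.843 -2.087
v 2.932 -2.869 -1.643
v 1.951 -2.912 -0.954
v 1.728 -4.931 -1.397
v 2.321 -4.957 -0.953
v 2.718 -3.83 -2.653
v 3.311 -3.857 -2.209
v 2.709 -4.888 -2.086
v 3.53 -3.9 -1.502
v 2.918 -4.58 -0.725
v 2.928 -4.931 -1.379
v 3.306 -4.511 -1.859
v 3.296 -3.29 -1.152
v 2.684 -3.97 -0.375
v 2.314 -3.333 -0.463
v 2.692 -2.912 -0.943
v 3.29 -3.943 -0.801
v 1.976 -3.83 -2.665
v 1.364 -4.51 -1.888
v 1.968 -4.888 -2.097
v 2.346 -4.467 -2.577
v 1.742 -3.22 -2.315
v 1.13 -3.9 -1.538
v 1.354 -3.289 -1.181
v 1.732 -2.869 -1.661
v 1.37 -3.857 -2.239
f 2 4 1
f 5 2 1
f 1 4 3
f 3 5 1
f 2 8 4
f 6 2 5
f 6 8 2
f 4 8 3
f 7 5 3
f 3 8 7
f 7 6 5
f 8 6 7
f 10 9 12
f 10 12 11
f 12 9 13
f 12 13 11
f 13 9 14
f 13 14 11
f 14 9 15
f 14 15 11
f 15 9 16
f 15 16 11
f 16 9 17
f 16 17 11
f 17 9 18
f 17 18 11
f 18 9 19
f 18 19 11
f 19 9 20
f 19 20 11
f 20 9 21
f 20 21 11
f 21 9 22
f 21 22 11
f 22 9 23
f 22 23 11
f 23 9 24
f 23 24 11
f 24 9 25
f 24 25 11
f 25 9 10
f 25 10 11
f 26 63 42
f 63 37 66
f 42 66 31
f 63 66 42
f 26 42 38
f 42 31 43
f 38 43 27
f 42 43 38
f 26 38 47
f 38 27 48
f 47 48 33
f 38 48 47
f 26 47 59
f 47 33 62
f 59 62 36
f 47 62 59
f 26 59 63
f 59 36 67
f 63 67 37
f 59 67 63
f 27 43 54
f 43 31 57
f 54 57 35
f 43 57 54
f 31 66 44
f 66 37 65
f 44 65 30
f 66 65 44
f 37 67 64
f 67 36 60
f 64 60 28
f 67 60 64
f 36 62 61
f 62 33 49
f 61 49 32
f 62 49 61
f 33 48 53
f 48 27 50
f 53 50 34
f 48 50 53
f 29 55 41
f 55 35 56
f 41 56 30
f 55 56 41
f 29 41 39
f 41 30 40
f 39 40 28
f 41 40 39
f 29 39 46
f 39 28 45
f 46 45 32
f 39 45 46
f 29 46 51
f 46 32 52
f 51 52 34
f 46 52 51
f 29 51 55
f 51 34 58
f 55 58 35
f 51 58 55
f 30 56 44
f 56 35 57
f 44 57 31
f 56 57 44
f 28 40 64
f 40 30 65
f 64 65 37
f 40 65 64
f 32 45 61
f 45 28 60
f 61 60 36
f 45 60 61
f 34 52 53
f 52 32 49
f 53 49 33
f 52 49 53
f 35 58 54
f 58 34 50
f 54 50 27
f 58 50 54

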